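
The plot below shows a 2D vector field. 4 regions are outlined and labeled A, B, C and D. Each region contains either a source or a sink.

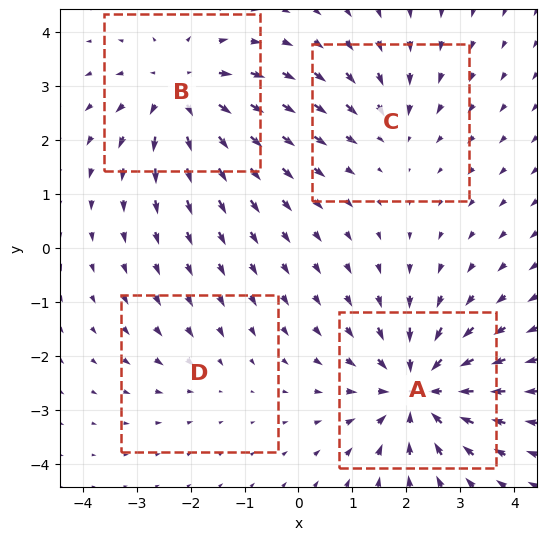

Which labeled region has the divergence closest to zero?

Divergence at each region's feature centre — A: about -6, B: about +5, C: about -3, D: about -2. Region D is closest to zero.

D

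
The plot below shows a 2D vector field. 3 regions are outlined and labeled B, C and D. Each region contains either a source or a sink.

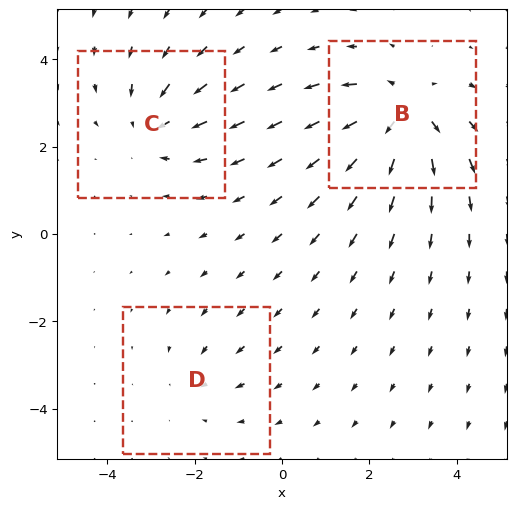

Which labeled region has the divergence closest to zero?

D

Divergence at each region's feature centre — B: about +4, C: about -3, D: about -2. Region D is closest to zero.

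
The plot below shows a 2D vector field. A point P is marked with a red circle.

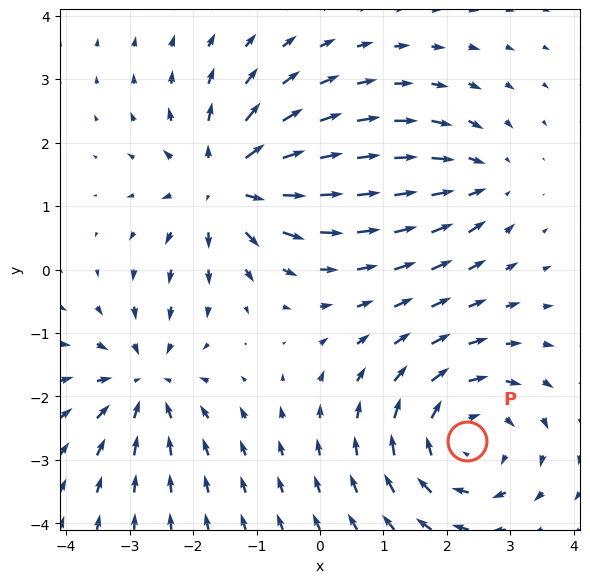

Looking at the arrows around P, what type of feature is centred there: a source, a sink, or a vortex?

vortex

At P (2.3, -2.7) the arrows circulate clockwise. Divergence ≈0, curl about -4 — near-zero divergence with nonzero curl is a vortex.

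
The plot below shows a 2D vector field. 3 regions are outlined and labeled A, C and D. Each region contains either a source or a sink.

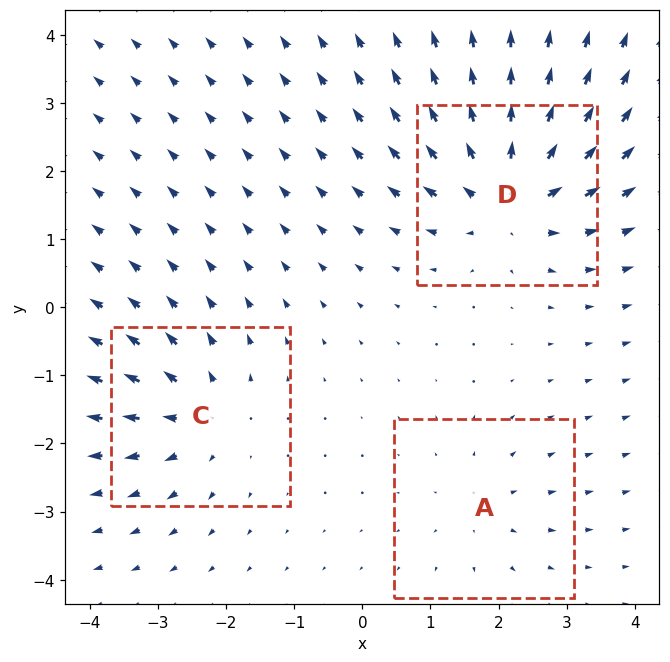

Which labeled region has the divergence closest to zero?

Divergence at each region's feature centre — A: about +2, C: about +4, D: about +5. Region A is closest to zero.

A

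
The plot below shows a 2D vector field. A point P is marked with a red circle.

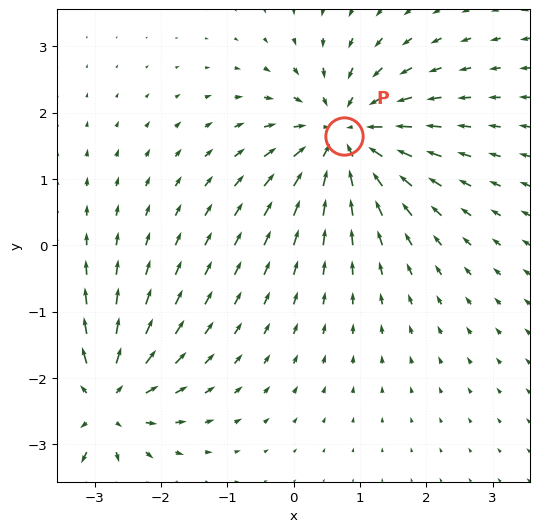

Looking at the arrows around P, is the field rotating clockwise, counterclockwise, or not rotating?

Near P at (0.8, 1.6) the arrows show no circulation. The curl there is ≈0.

not rotating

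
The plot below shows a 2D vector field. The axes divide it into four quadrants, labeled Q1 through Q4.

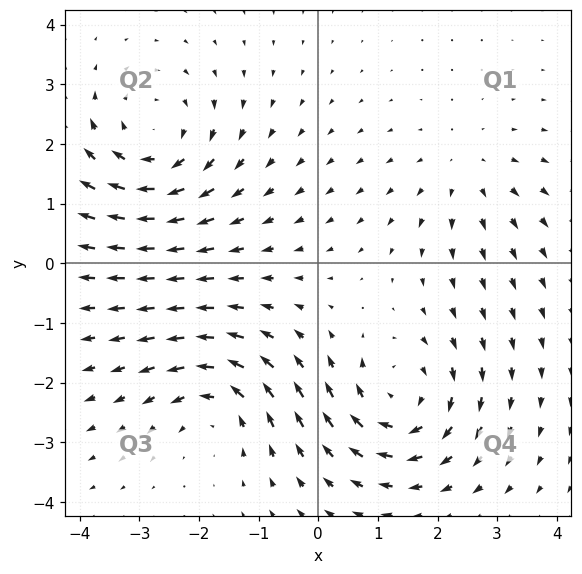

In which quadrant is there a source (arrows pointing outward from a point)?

Q1

The source sits at approximately (2.5, 1.5), which lies in quadrant Q1. The divergence there is about +2, positive as expected for a source.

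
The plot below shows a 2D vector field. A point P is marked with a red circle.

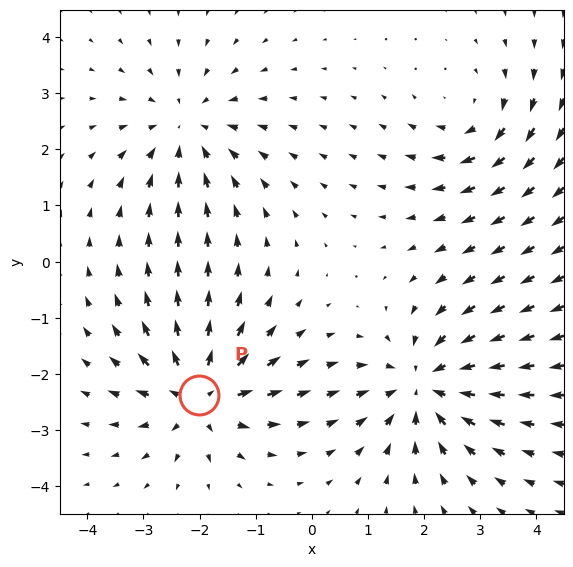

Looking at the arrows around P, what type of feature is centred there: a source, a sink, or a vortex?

source

At P (-2.0, -2.4) the arrows spread outward. Divergence about +5, curl ≈0 — positive divergence with near-zero curl is a source.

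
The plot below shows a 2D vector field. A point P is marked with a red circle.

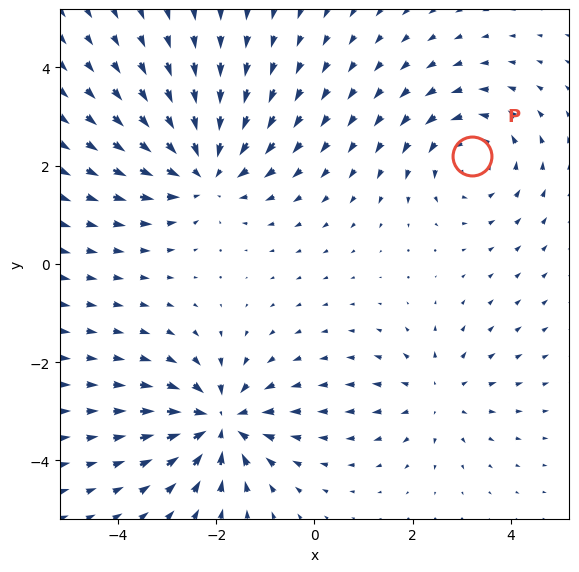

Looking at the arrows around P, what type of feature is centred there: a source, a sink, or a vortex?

vortex

At P (3.2, 2.2) the arrows circulate counterclockwise. Divergence ≈0, curl about +3 — near-zero divergence with nonzero curl is a vortex.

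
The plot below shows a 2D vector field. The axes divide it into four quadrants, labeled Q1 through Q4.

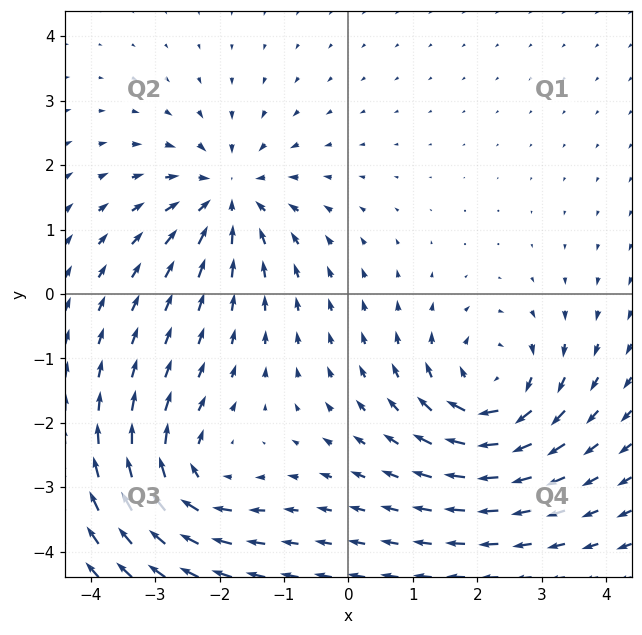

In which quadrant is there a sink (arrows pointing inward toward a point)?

The sink sits at approximately (-1.9, 1.5), which lies in quadrant Q2. The divergence there is about -4, negative as expected for a sink.

Q2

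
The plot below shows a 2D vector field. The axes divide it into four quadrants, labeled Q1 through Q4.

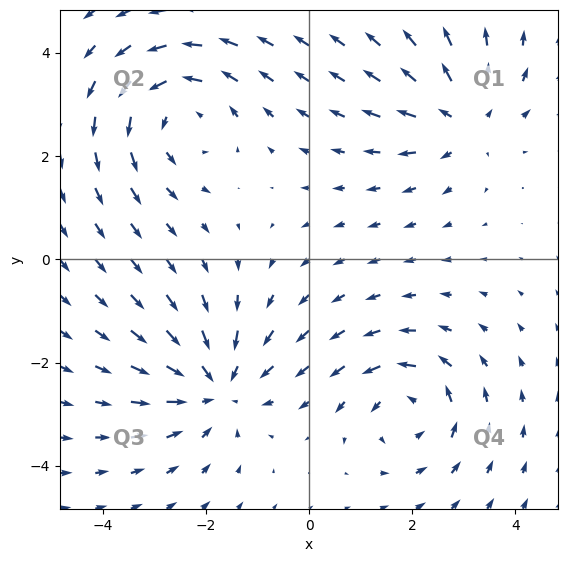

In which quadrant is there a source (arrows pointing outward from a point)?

The source sits at approximately (3.0, 2.7), which lies in quadrant Q1. The divergence there is about +4, positive as expected for a source.

Q1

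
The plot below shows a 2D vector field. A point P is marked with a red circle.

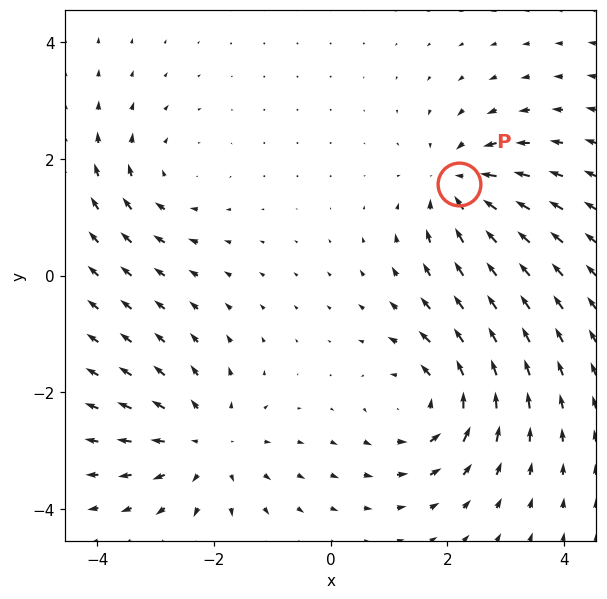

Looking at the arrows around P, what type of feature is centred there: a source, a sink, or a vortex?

sink

At P (2.2, 1.6) the arrows converge inward. Divergence about -5, curl ≈0 — negative divergence with near-zero curl is a sink.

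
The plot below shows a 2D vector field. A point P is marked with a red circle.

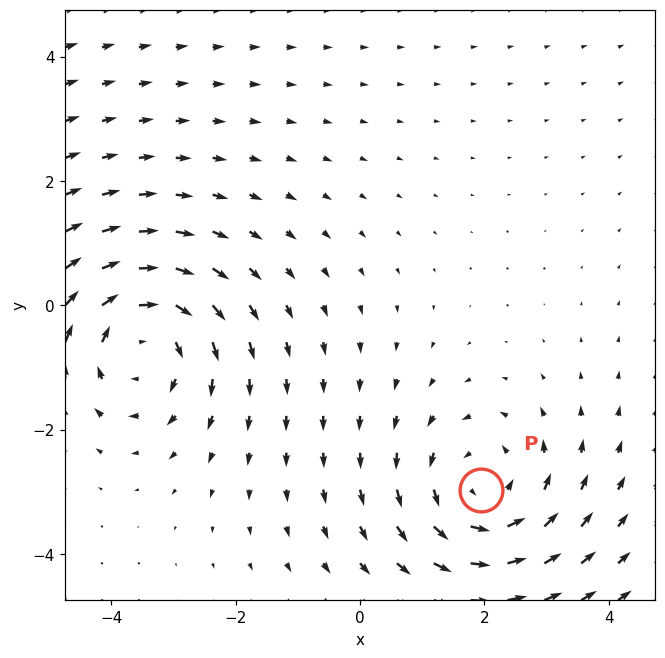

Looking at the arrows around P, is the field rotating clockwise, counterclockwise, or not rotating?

Near P at (2.0, -3.0) the arrows circulate counterclockwise. The curl (z-component) there is about +3; positive curl means counterclockwise rotation.

counterclockwise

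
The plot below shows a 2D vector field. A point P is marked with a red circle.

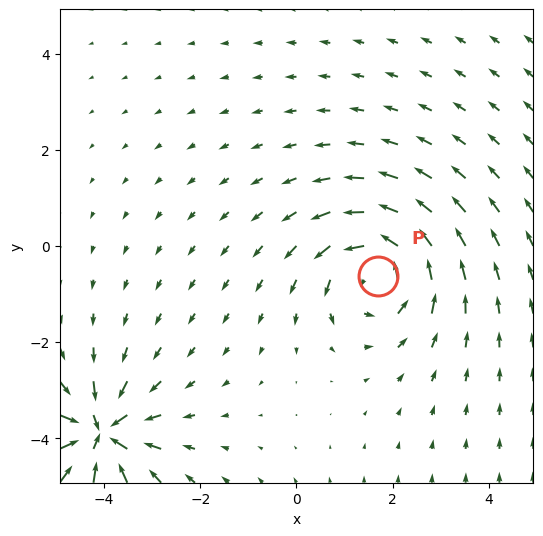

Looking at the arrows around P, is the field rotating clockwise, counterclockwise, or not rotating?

Near P at (1.7, -0.6) the arrows circulate counterclockwise. The curl (z-component) there is about +3; positive curl means counterclockwise rotation.

counterclockwise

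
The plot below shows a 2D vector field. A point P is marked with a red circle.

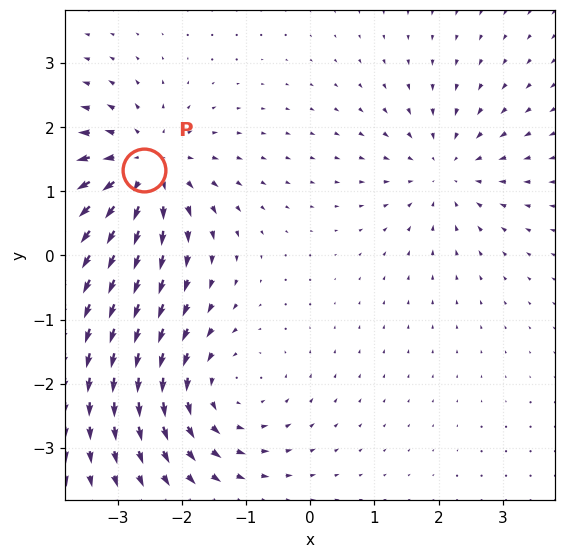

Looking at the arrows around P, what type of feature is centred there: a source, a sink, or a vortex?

At P (-2.6, 1.3) the arrows spread outward. Divergence about +5, curl ≈0 — positive divergence with near-zero curl is a source.

source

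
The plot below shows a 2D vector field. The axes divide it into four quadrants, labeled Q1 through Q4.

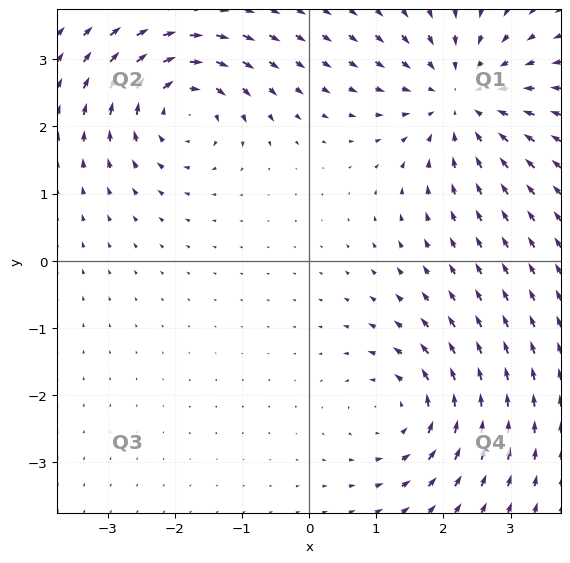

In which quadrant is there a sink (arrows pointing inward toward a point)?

The sink sits at approximately (2.3, 2.4), which lies in quadrant Q1. The divergence there is about -4, negative as expected for a sink.

Q1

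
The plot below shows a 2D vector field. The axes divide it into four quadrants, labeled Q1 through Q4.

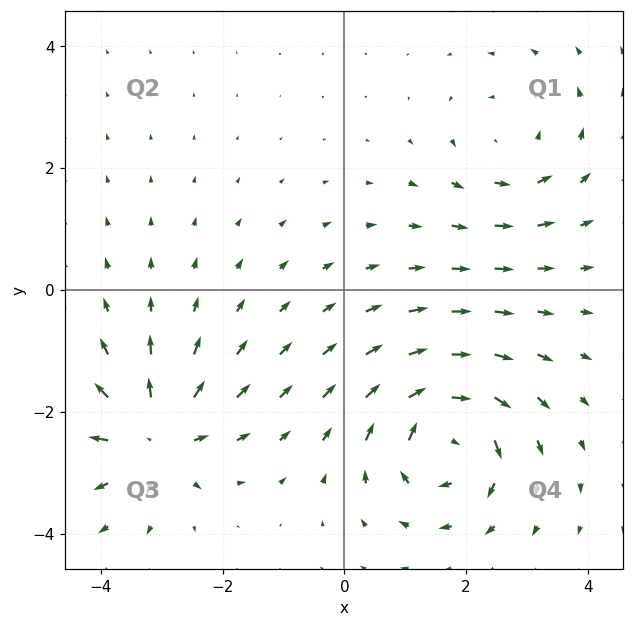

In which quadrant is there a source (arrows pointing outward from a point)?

Q3

The source sits at approximately (-3.1, -2.4), which lies in quadrant Q3. The divergence there is about +5, positive as expected for a source.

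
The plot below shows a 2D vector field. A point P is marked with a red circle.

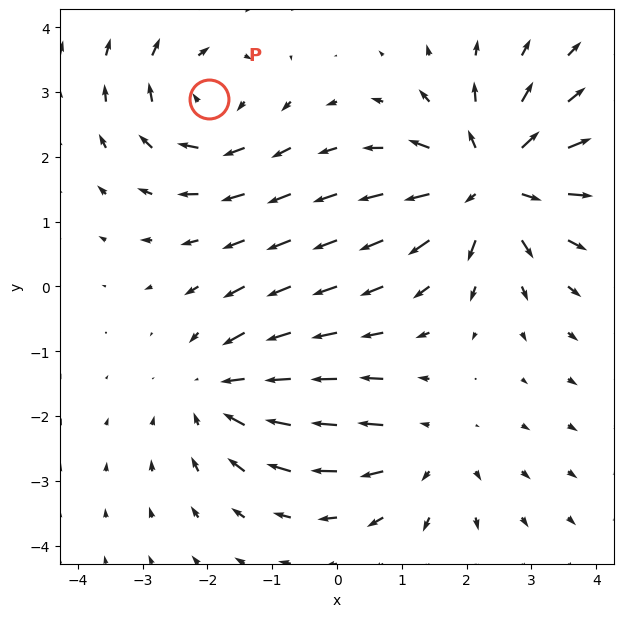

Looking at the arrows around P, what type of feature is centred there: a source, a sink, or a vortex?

vortex

At P (-2.0, 2.9) the arrows circulate clockwise. Divergence ≈0, curl about -4 — near-zero divergence with nonzero curl is a vortex.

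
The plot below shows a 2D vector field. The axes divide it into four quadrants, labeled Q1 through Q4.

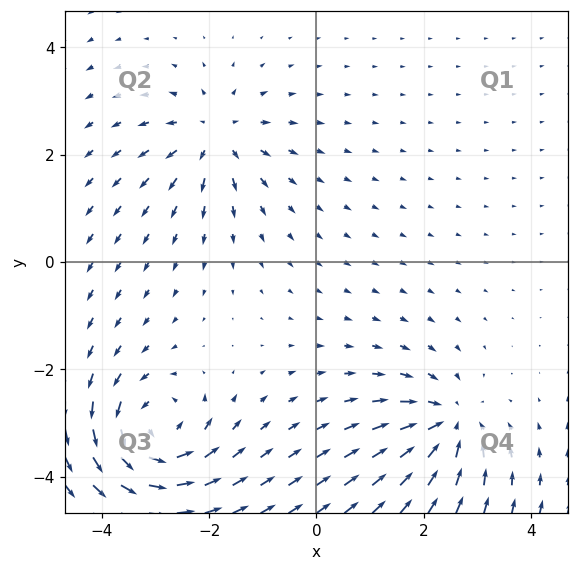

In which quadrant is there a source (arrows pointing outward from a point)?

Q2

The source sits at approximately (-1.9, 2.3), which lies in quadrant Q2. The divergence there is about +4, positive as expected for a source.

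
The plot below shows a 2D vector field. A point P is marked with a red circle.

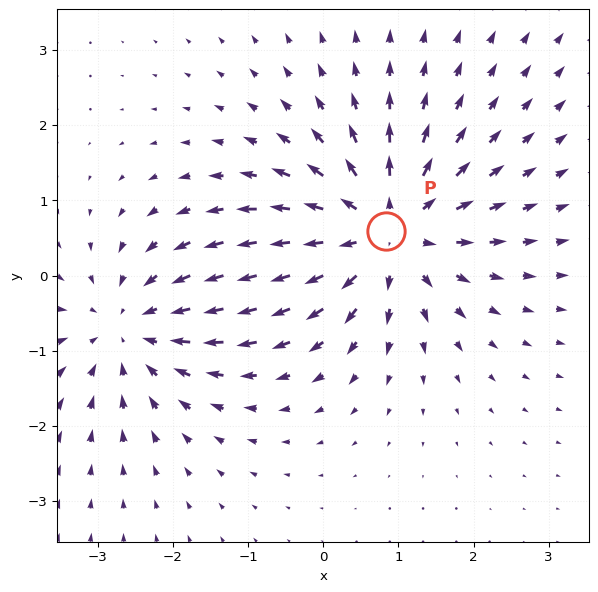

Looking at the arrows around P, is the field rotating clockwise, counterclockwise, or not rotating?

Near P at (0.8, 0.6) the arrows show no circulation. The curl there is ≈0.

not rotating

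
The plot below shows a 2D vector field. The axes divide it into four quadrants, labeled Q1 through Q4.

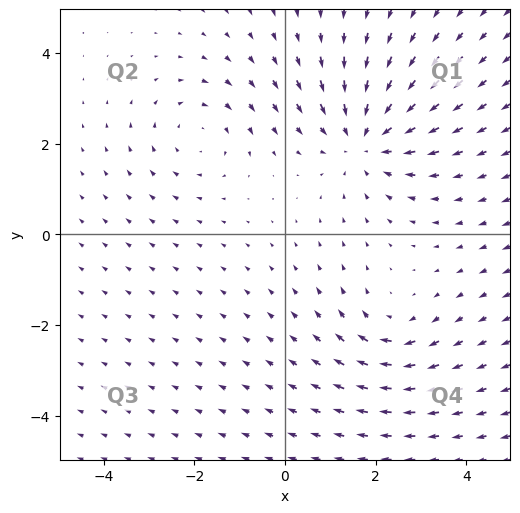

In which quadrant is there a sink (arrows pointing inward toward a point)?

The sink sits at approximately (1.8, 2.1), which lies in quadrant Q1. The divergence there is about -4, negative as expected for a sink.

Q1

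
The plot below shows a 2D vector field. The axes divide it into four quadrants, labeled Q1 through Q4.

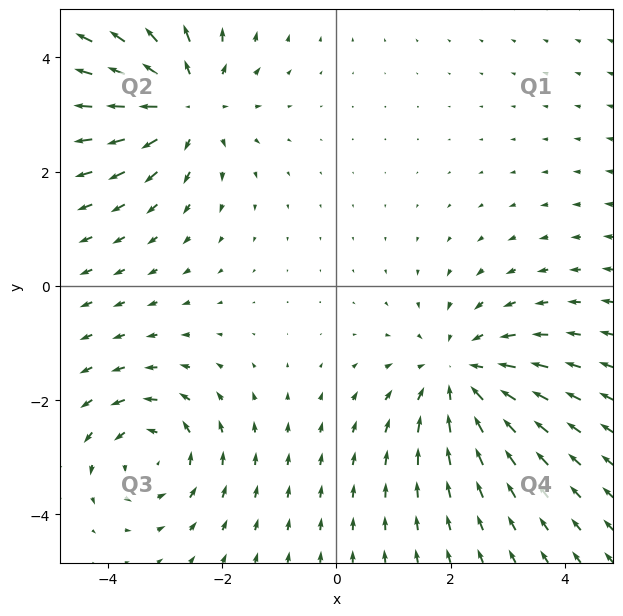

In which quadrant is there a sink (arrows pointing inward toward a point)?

Q4

The sink sits at approximately (2.2, -1.6), which lies in quadrant Q4. The divergence there is about -3, negative as expected for a sink.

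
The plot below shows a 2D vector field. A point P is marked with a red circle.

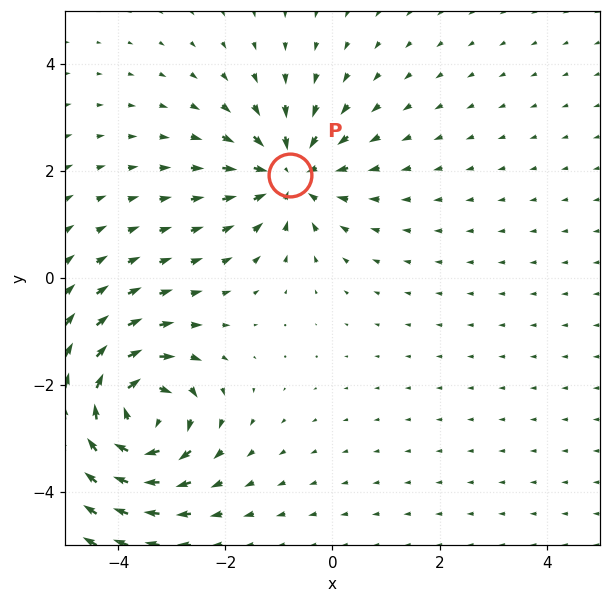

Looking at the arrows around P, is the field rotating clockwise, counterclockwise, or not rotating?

not rotating

Near P at (-0.8, 1.9) the arrows show no circulation. The curl there is ≈0.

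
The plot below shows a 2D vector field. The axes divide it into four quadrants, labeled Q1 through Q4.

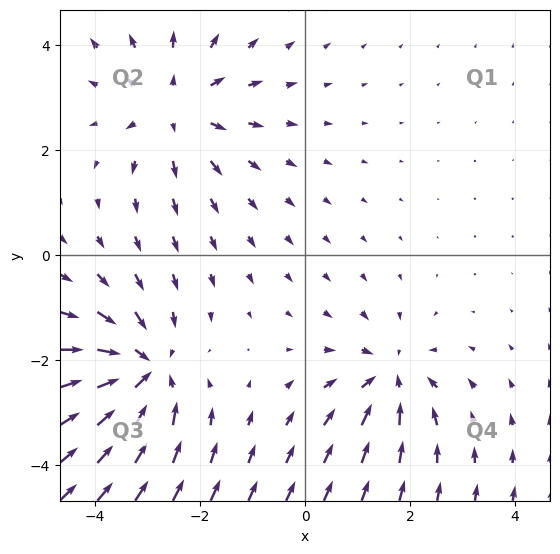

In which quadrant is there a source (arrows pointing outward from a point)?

Q2

The source sits at approximately (-2.5, 2.8), which lies in quadrant Q2. The divergence there is about +3, positive as expected for a source.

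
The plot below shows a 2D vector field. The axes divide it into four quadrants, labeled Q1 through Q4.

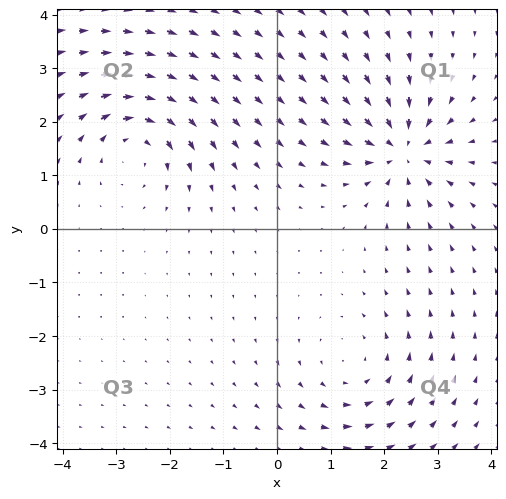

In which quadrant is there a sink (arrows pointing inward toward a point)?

Q1

The sink sits at approximately (2.3, 1.5), which lies in quadrant Q1. The divergence there is about -6, negative as expected for a sink.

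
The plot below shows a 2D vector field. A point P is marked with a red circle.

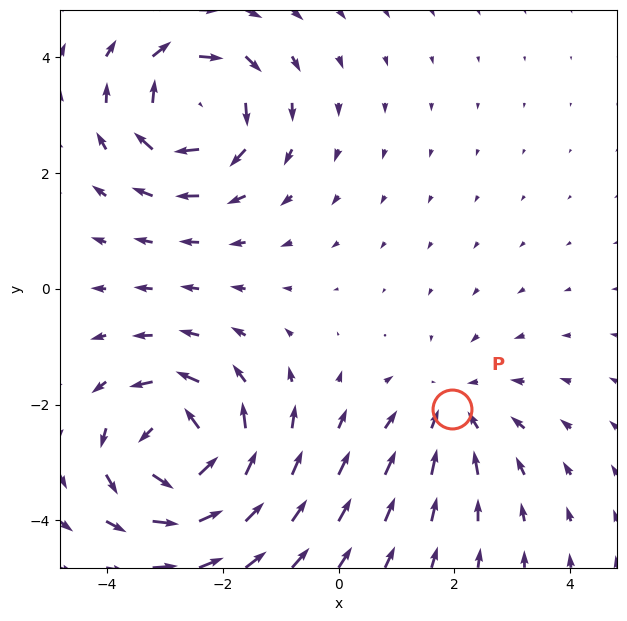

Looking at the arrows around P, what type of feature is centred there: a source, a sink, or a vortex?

At P (2.0, -2.1) the arrows converge inward. Divergence about -2, curl ≈0 — negative divergence with near-zero curl is a sink.

sink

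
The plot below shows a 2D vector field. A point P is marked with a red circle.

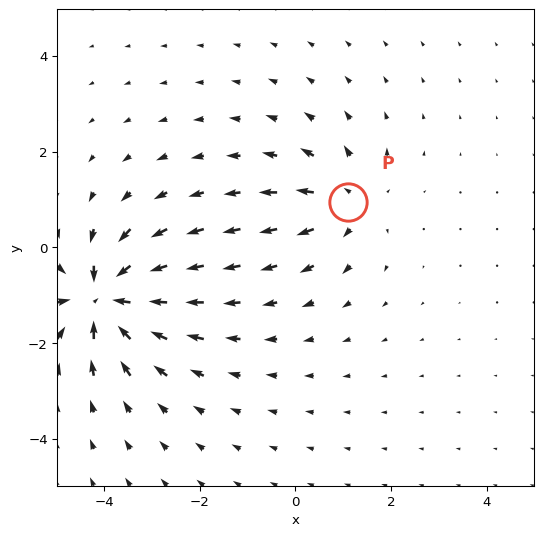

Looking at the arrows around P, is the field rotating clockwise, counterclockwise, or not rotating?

not rotating

Near P at (1.1, 1.0) the arrows show no circulation. The curl there is ≈0.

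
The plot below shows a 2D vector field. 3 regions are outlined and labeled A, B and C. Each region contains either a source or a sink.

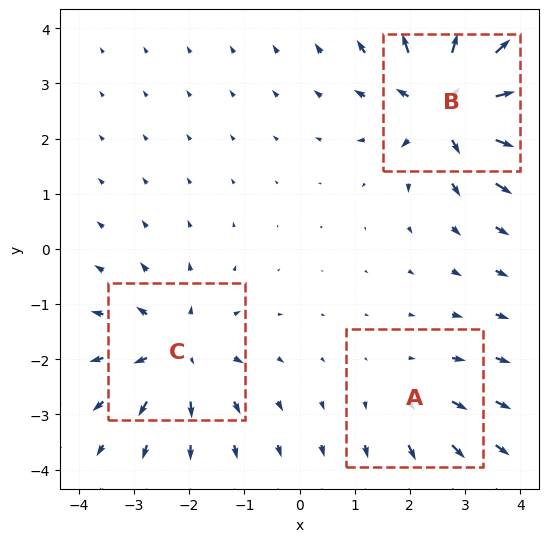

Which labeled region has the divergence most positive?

B

Divergence at each region's feature centre — A: about +2, B: about +6, C: about +4. Region B is most positive.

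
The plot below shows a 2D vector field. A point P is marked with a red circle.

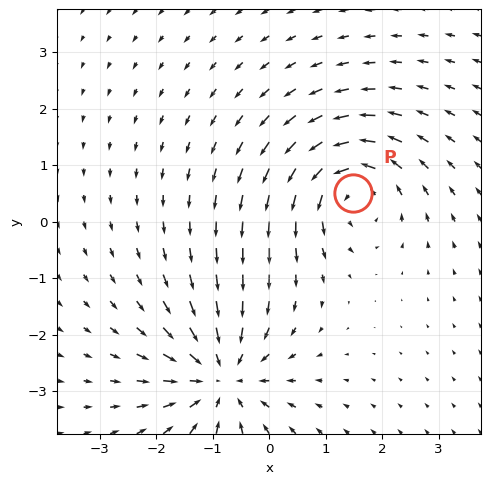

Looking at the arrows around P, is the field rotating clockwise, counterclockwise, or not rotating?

Near P at (1.5, 0.5) the arrows circulate counterclockwise. The curl (z-component) there is about +5; positive curl means counterclockwise rotation.

counterclockwise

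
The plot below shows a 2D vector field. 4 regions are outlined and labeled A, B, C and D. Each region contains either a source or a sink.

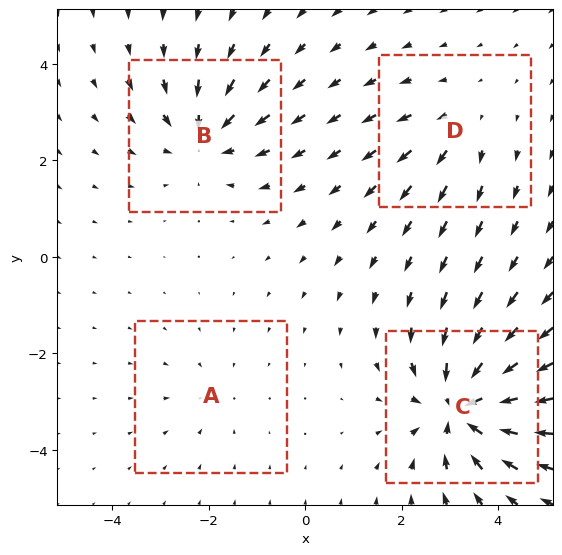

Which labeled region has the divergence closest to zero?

Divergence at each region's feature centre — A: about -2, B: about -5, C: about -8, D: about +3. Region A is closest to zero.

A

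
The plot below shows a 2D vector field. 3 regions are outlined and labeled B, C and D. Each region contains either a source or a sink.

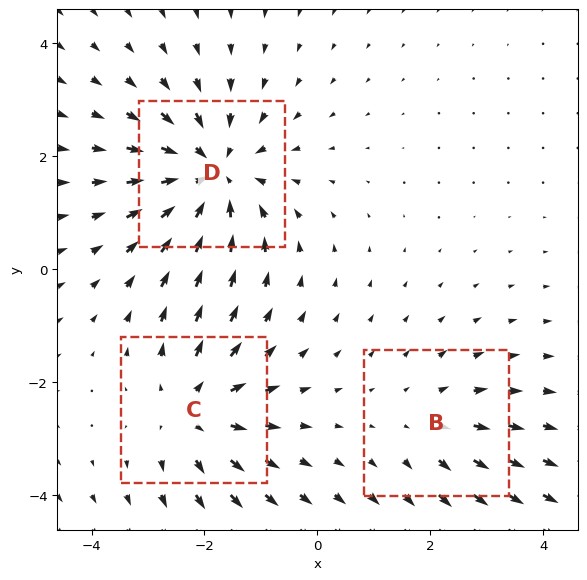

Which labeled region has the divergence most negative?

D

Divergence at each region's feature centre — B: about +2, C: about +3, D: about -4. Region D is most negative.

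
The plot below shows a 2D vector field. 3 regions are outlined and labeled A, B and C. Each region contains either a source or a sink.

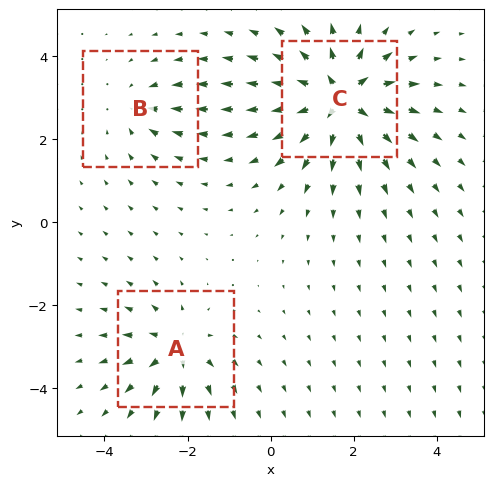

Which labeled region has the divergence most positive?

C

Divergence at each region's feature centre — A: about +4, B: about -3, C: about +7. Region C is most positive.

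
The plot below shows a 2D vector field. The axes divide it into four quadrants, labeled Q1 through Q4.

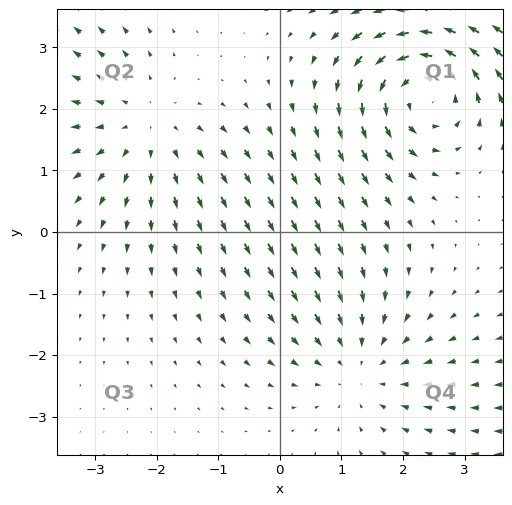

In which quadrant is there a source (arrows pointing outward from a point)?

Q2

The source sits at approximately (-2.2, 1.7), which lies in quadrant Q2. The divergence there is about +2, positive as expected for a source.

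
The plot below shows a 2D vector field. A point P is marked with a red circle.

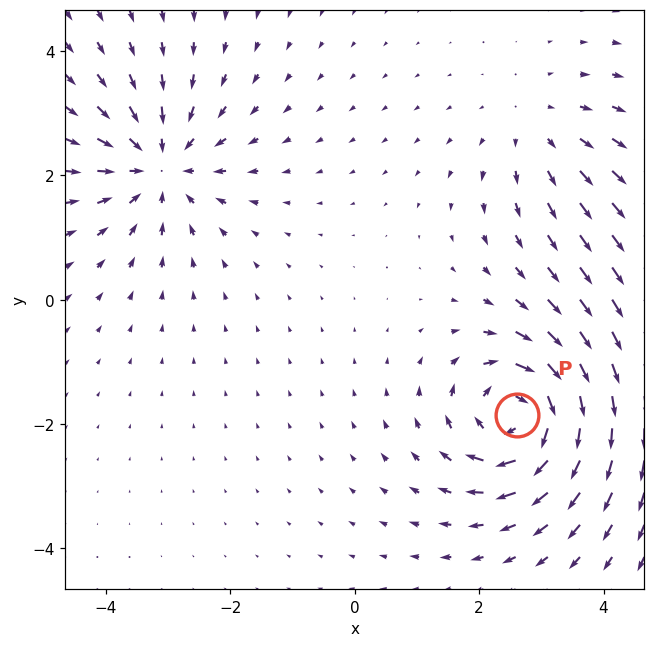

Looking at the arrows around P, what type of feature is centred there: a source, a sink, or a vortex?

vortex

At P (2.6, -1.9) the arrows circulate clockwise. Divergence ≈0, curl about -6 — near-zero divergence with nonzero curl is a vortex.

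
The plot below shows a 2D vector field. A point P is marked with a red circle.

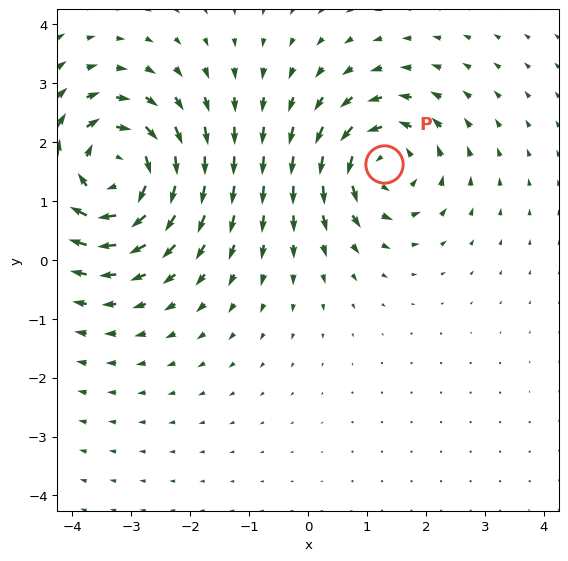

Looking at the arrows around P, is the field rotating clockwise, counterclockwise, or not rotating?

counterclockwise

Near P at (1.3, 1.6) the arrows circulate counterclockwise. The curl (z-component) there is about +4; positive curl means counterclockwise rotation.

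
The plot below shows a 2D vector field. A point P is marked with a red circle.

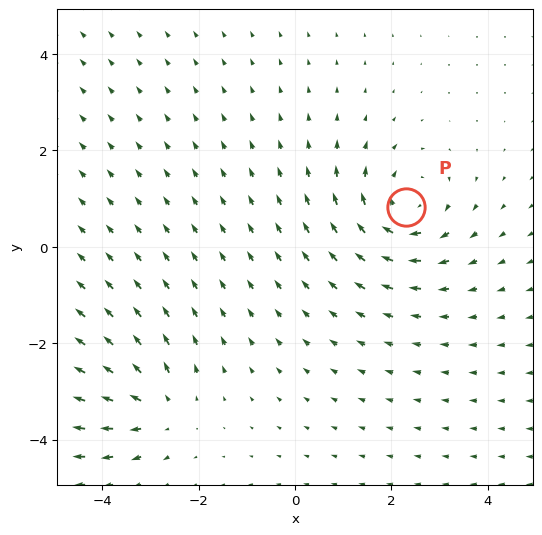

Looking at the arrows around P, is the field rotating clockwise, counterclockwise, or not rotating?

Near P at (2.3, 0.8) the arrows circulate clockwise. The curl (z-component) there is about -4; negative curl means clockwise rotation.

clockwise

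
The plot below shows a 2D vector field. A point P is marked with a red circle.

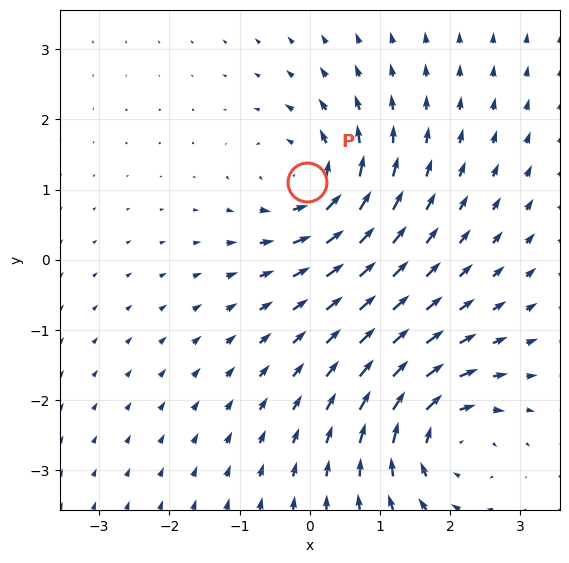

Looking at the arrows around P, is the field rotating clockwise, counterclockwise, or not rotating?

counterclockwise

Near P at (-0.0, 1.1) the arrows circulate counterclockwise. The curl (z-component) there is about +5; positive curl means counterclockwise rotation.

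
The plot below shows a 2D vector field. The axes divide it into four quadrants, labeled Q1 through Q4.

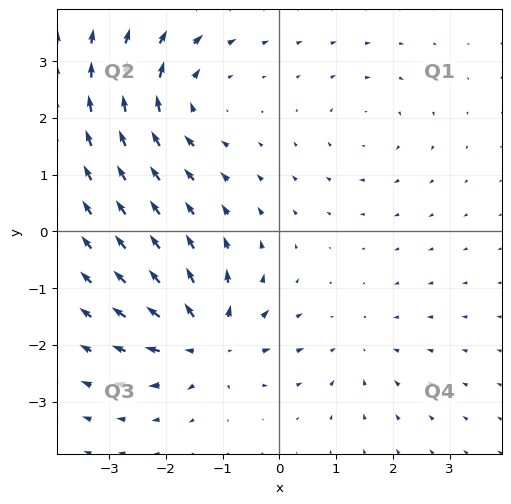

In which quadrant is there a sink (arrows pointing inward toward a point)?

Q4

The sink sits at approximately (1.4, -2.0), which lies in quadrant Q4. The divergence there is about -3, negative as expected for a sink.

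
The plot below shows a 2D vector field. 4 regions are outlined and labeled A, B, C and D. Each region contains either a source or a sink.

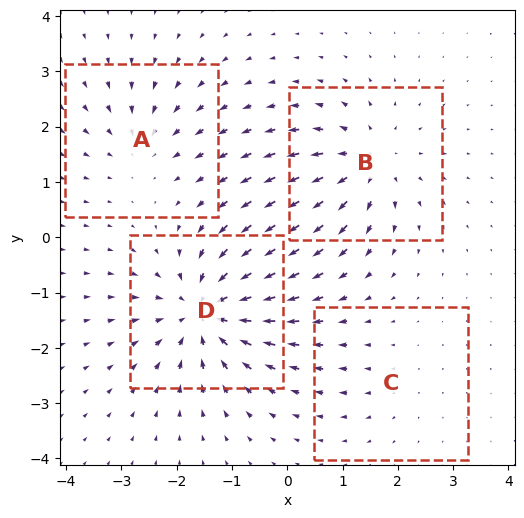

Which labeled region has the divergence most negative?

D

Divergence at each region's feature centre — A: about -3, B: about +5, C: about +2, D: about -7. Region D is most negative.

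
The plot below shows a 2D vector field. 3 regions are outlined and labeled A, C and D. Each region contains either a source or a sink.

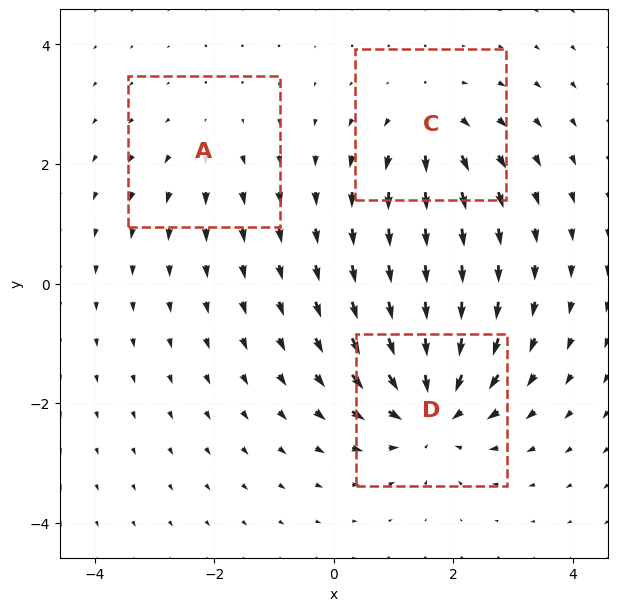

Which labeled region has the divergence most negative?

Divergence at each region's feature centre — A: about +2, C: about +3, D: about -5. Region D is most negative.

D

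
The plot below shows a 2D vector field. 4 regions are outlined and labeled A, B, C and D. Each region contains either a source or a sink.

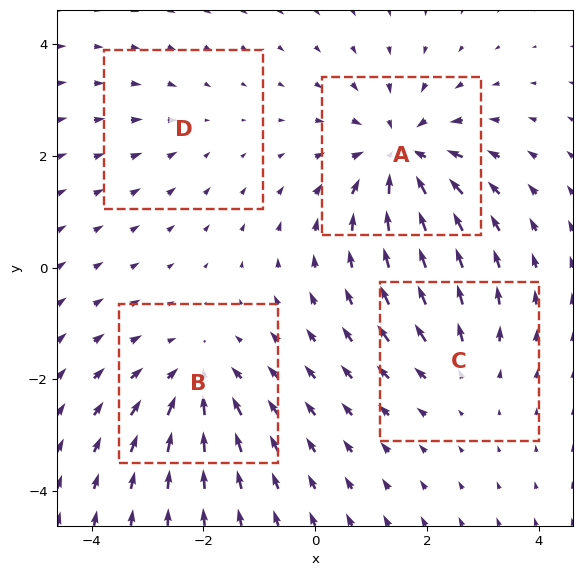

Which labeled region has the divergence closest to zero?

D

Divergence at each region's feature centre — A: about -7, B: about -5, C: about +3, D: about -2. Region D is closest to zero.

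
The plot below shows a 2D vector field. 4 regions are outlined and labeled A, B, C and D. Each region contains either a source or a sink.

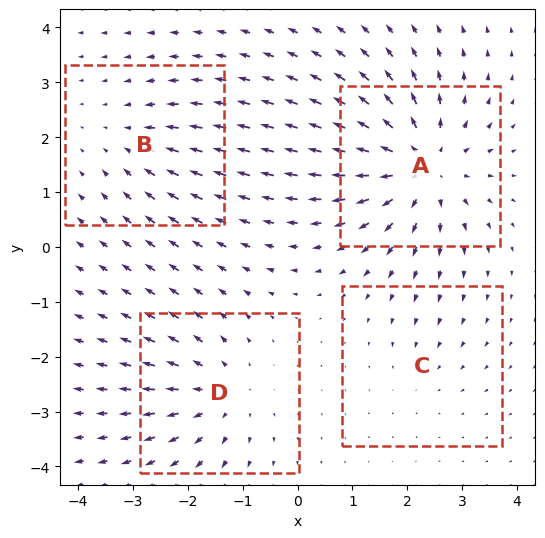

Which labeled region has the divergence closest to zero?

Divergence at each region's feature centre — A: about +7, B: about -3, C: about -2, D: about +4. Region C is closest to zero.

C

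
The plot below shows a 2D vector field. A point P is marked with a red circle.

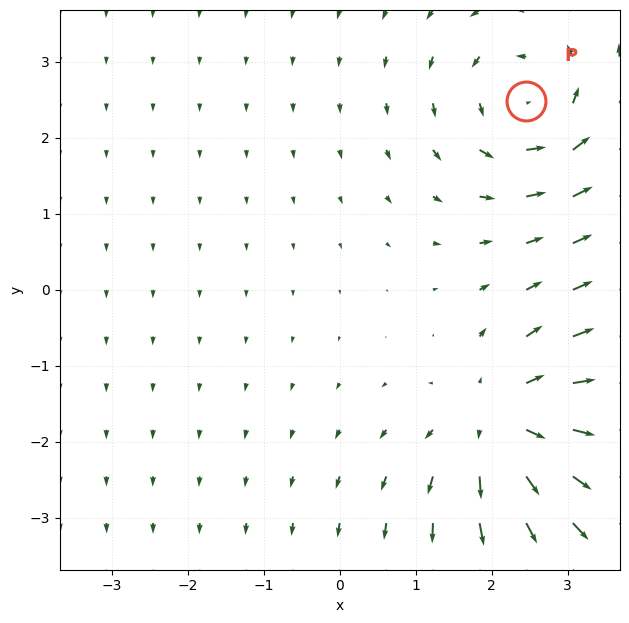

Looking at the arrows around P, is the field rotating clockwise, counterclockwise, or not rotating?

counterclockwise

Near P at (2.4, 2.5) the arrows circulate counterclockwise. The curl (z-component) there is about +4; positive curl means counterclockwise rotation.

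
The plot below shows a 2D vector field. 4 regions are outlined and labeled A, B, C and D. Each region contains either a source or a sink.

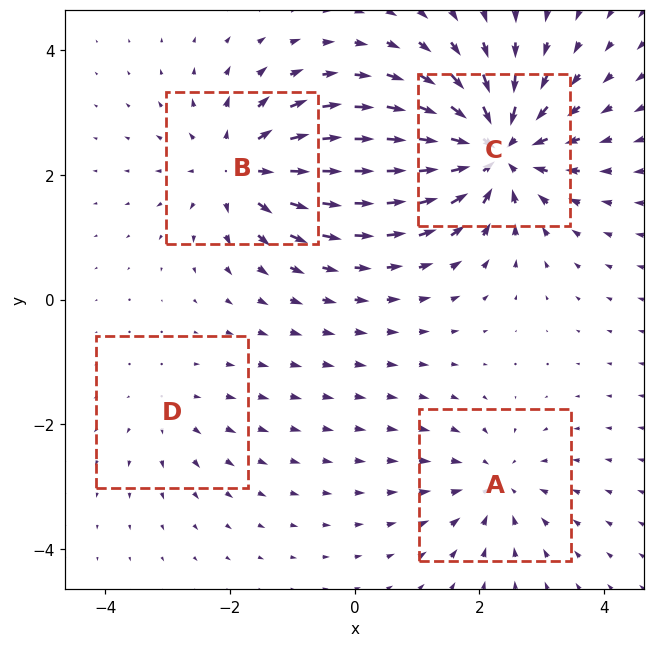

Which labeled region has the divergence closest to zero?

Divergence at each region's feature centre — A: about -4, B: about +6, C: about -9, D: about +2. Region D is closest to zero.

D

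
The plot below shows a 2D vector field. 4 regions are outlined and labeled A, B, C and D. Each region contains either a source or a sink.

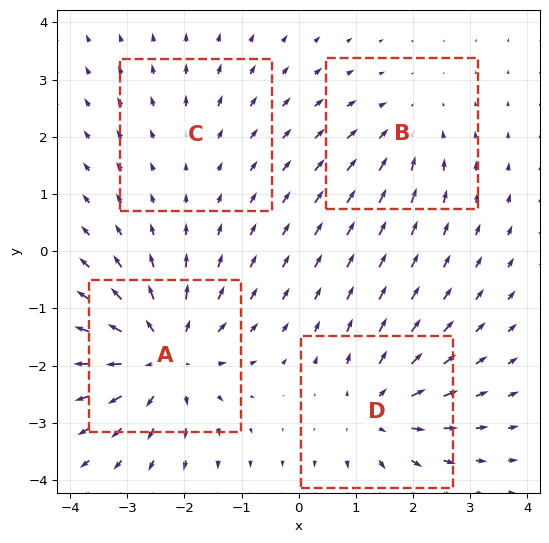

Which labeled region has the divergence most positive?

A

Divergence at each region's feature centre — A: about +7, B: about -3, C: about +2, D: about +5. Region A is most positive.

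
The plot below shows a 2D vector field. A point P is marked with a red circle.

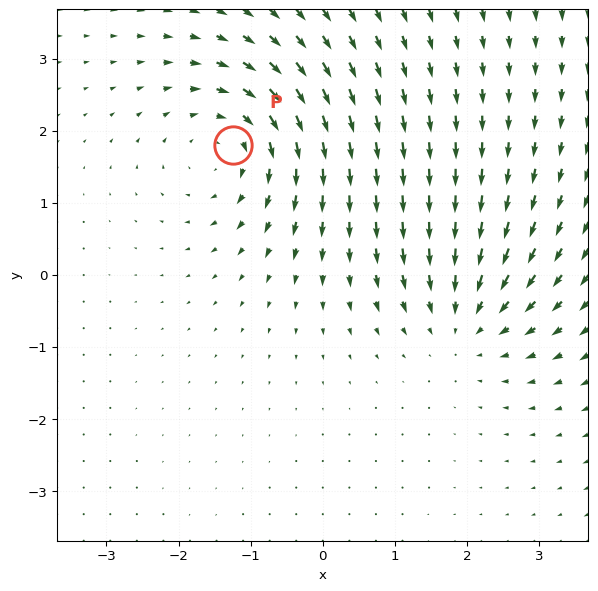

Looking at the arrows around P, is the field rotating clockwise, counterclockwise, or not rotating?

Near P at (-1.3, 1.8) the arrows circulate clockwise. The curl (z-component) there is about -4; negative curl means clockwise rotation.

clockwise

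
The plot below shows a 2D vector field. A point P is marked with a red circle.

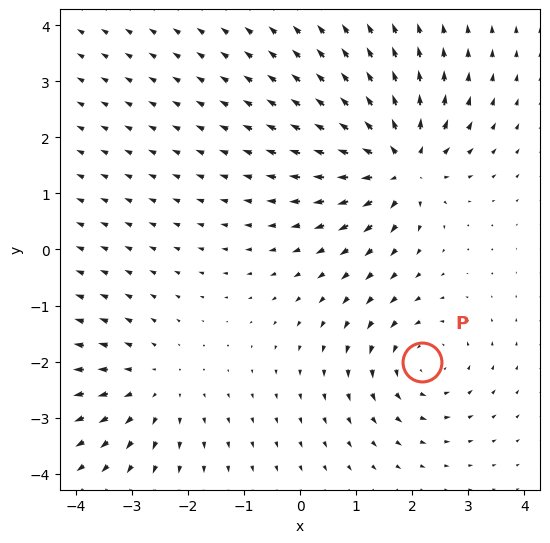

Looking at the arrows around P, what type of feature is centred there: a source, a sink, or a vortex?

vortex

At P (2.2, -2.0) the arrows circulate counterclockwise. Divergence ≈0, curl about +4 — near-zero divergence with nonzero curl is a vortex.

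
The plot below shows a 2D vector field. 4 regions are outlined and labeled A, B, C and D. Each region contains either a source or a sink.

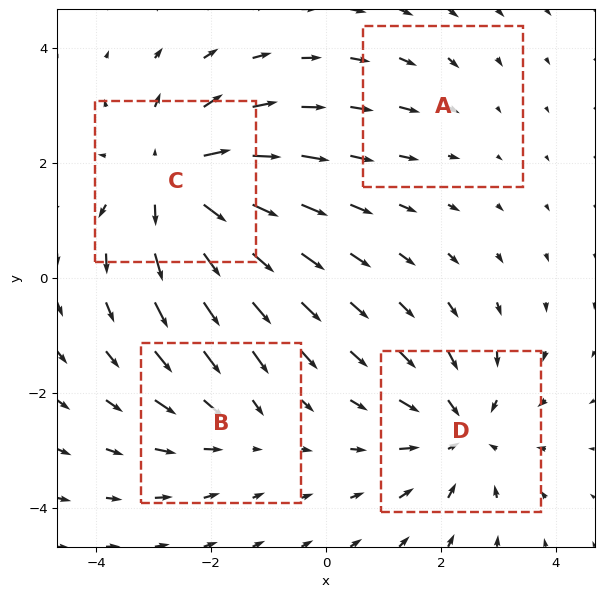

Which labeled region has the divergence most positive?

Divergence at each region's feature centre — A: about -2, B: about -3, C: about +6, D: about -4. Region C is most positive.

C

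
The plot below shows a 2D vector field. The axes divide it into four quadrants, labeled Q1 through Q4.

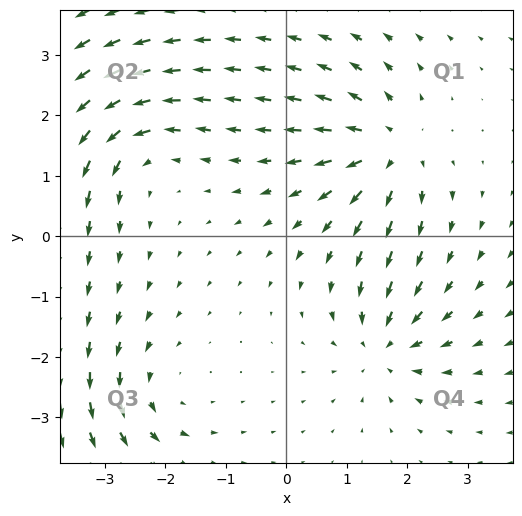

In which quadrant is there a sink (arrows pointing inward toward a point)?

The sink sits at approximately (1.6, -1.8), which lies in quadrant Q4. The divergence there is about -4, negative as expected for a sink.

Q4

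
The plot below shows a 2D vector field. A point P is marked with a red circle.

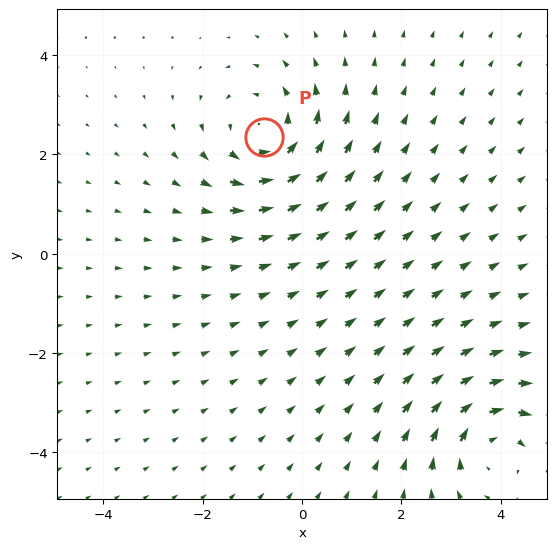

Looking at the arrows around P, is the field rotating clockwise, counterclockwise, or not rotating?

counterclockwise

Near P at (-0.8, 2.3) the arrows circulate counterclockwise. The curl (z-component) there is about +4; positive curl means counterclockwise rotation.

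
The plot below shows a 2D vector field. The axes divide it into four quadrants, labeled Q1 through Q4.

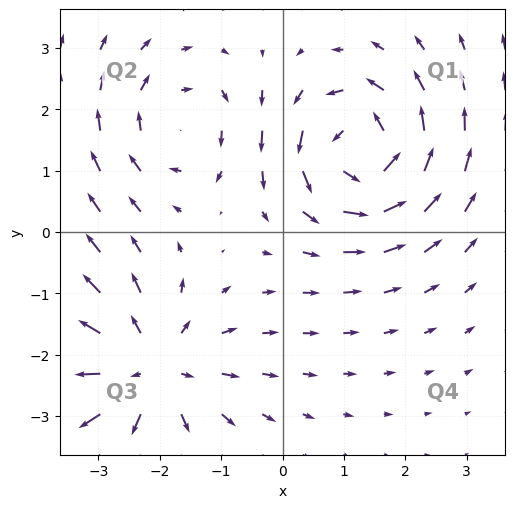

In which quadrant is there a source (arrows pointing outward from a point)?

The source sits at approximately (-2.2, -2.3), which lies in quadrant Q3. The divergence there is about +4, positive as expected for a source.

Q3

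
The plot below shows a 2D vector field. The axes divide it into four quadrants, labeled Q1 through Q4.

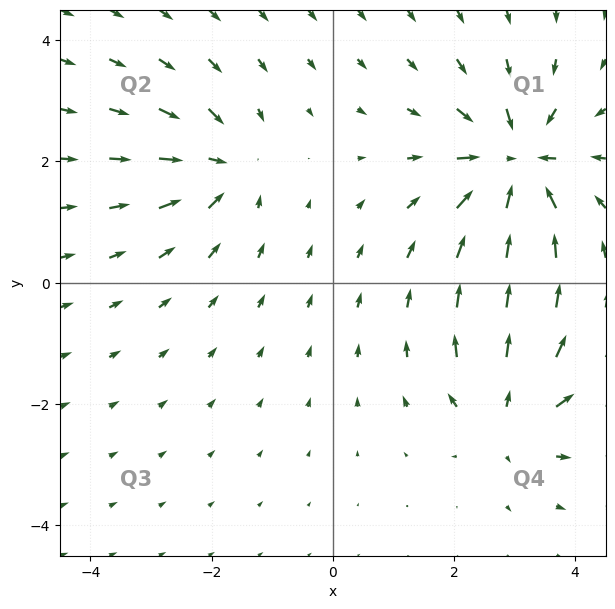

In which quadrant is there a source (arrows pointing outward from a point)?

The source sits at approximately (2.9, -2.2), which lies in quadrant Q4. The divergence there is about +4, positive as expected for a source.

Q4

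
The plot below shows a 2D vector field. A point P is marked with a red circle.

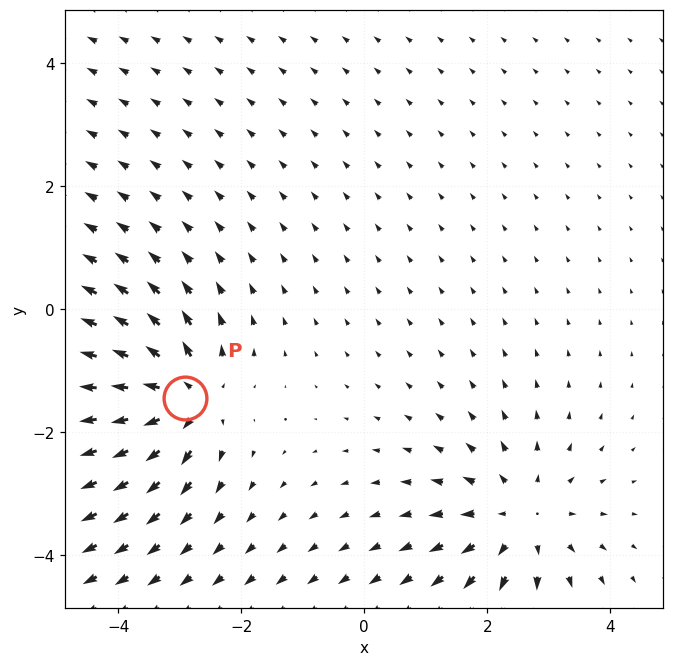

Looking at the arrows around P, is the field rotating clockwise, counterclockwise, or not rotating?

Near P at (-2.9, -1.4) the arrows show no circulation. The curl there is ≈0.

not rotating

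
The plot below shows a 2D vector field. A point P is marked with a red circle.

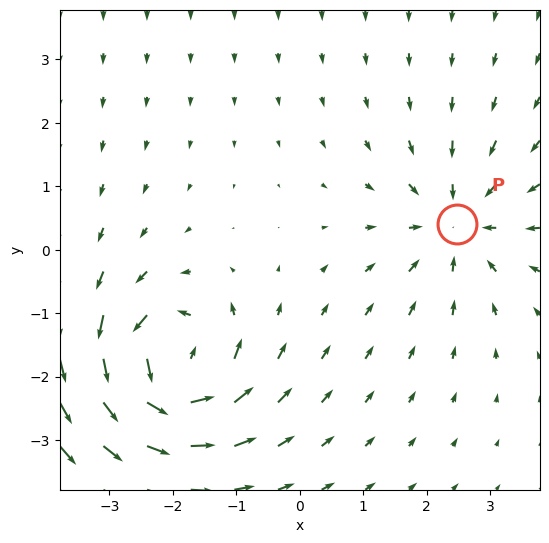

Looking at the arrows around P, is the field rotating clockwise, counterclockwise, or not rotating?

not rotating

Near P at (2.5, 0.4) the arrows show no circulation. The curl there is ≈0.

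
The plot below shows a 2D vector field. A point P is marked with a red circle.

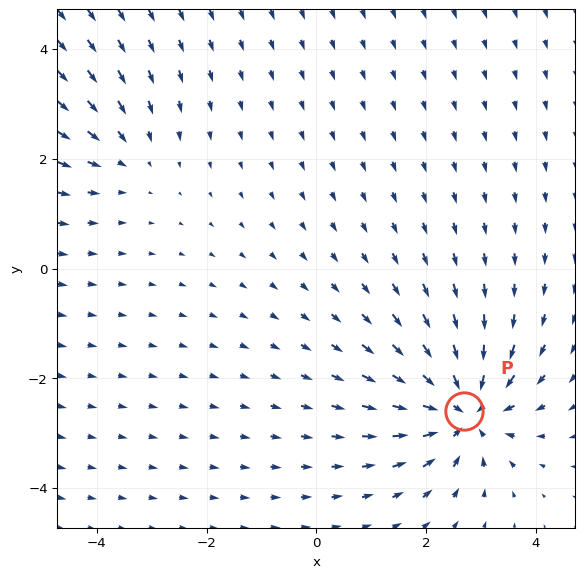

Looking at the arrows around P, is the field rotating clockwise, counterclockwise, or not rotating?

Near P at (2.7, -2.6) the arrows show no circulation. The curl there is ≈0.

not rotating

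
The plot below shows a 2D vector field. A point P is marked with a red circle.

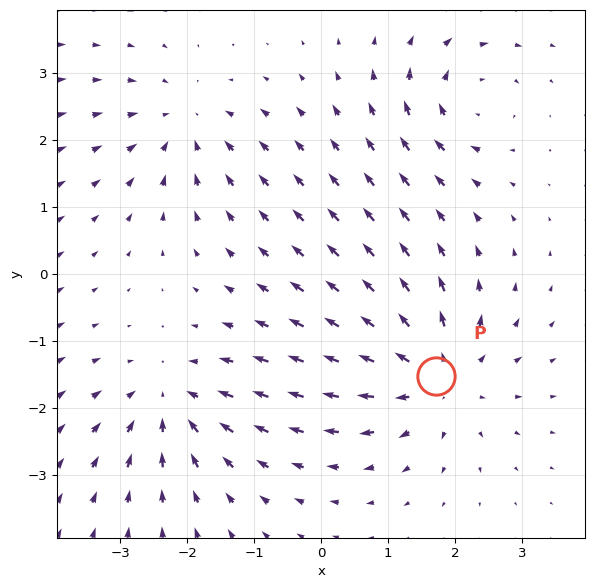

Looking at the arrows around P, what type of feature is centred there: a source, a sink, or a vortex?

source

At P (1.7, -1.5) the arrows spread outward. Divergence about +5, curl ≈0 — positive divergence with near-zero curl is a source.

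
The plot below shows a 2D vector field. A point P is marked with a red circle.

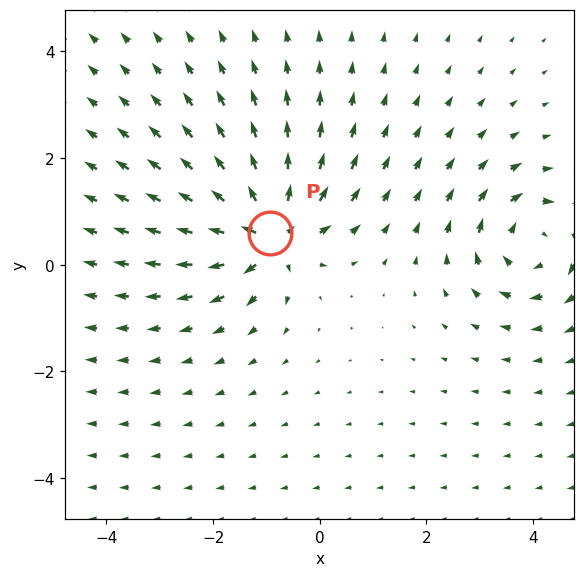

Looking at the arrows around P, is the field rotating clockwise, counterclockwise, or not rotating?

Near P at (-0.9, 0.6) the arrows show no circulation. The curl there is ≈0.

not rotating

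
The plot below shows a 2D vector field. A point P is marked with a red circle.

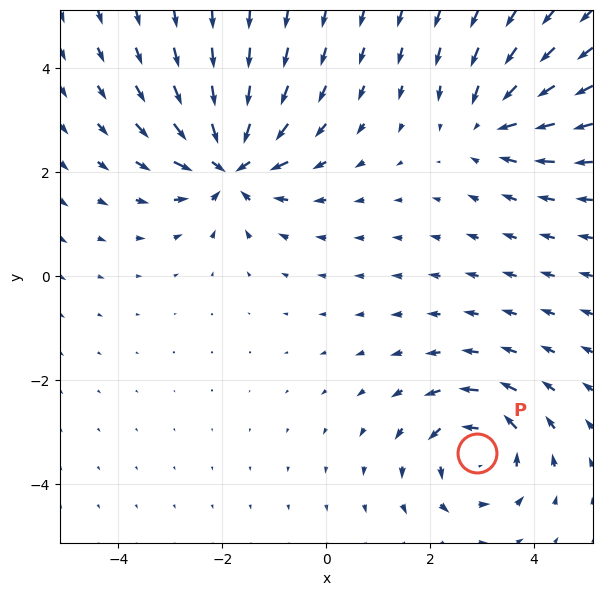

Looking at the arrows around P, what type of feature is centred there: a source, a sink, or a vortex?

At P (2.9, -3.4) the arrows circulate counterclockwise. Divergence ≈0, curl about +5 — near-zero divergence with nonzero curl is a vortex.

vortex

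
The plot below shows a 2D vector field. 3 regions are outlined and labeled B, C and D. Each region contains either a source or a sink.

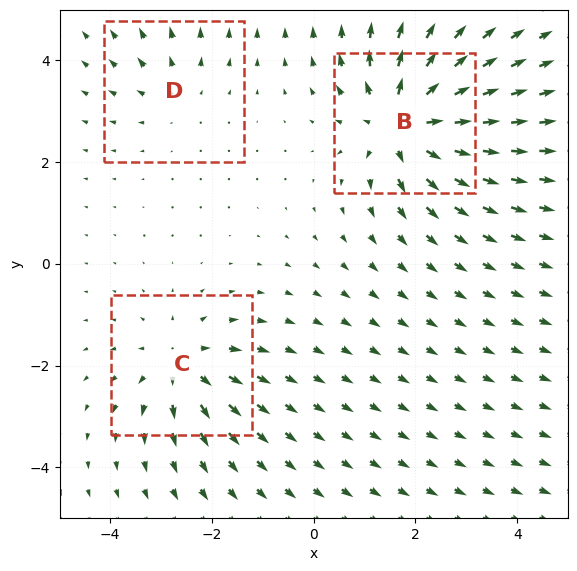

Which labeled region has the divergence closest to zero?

D

Divergence at each region's feature centre — B: about +6, C: about +4, D: about +2. Region D is closest to zero.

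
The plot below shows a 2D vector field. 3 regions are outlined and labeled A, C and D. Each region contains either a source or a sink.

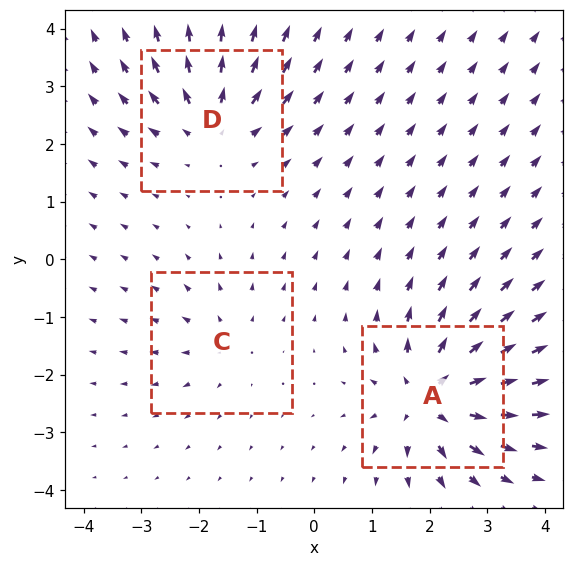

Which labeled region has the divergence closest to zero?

C

Divergence at each region's feature centre — A: about +6, C: about +2, D: about +4. Region C is closest to zero.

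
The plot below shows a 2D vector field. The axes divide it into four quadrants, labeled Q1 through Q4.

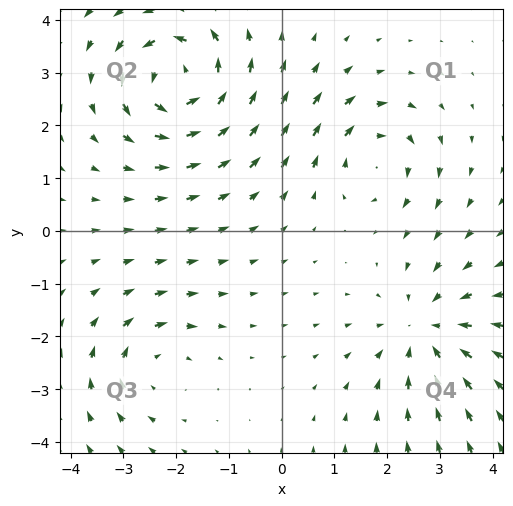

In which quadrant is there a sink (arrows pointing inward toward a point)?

The sink sits at approximately (2.7, -1.9), which lies in quadrant Q4. The divergence there is about -3, negative as expected for a sink.

Q4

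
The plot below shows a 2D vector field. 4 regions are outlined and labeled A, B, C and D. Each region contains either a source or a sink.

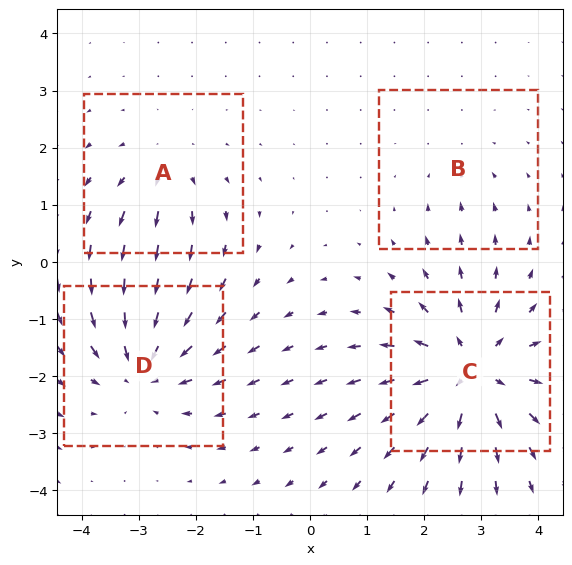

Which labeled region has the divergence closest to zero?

B

Divergence at each region's feature centre — A: about +3, B: about -2, C: about +7, D: about -5. Region B is closest to zero.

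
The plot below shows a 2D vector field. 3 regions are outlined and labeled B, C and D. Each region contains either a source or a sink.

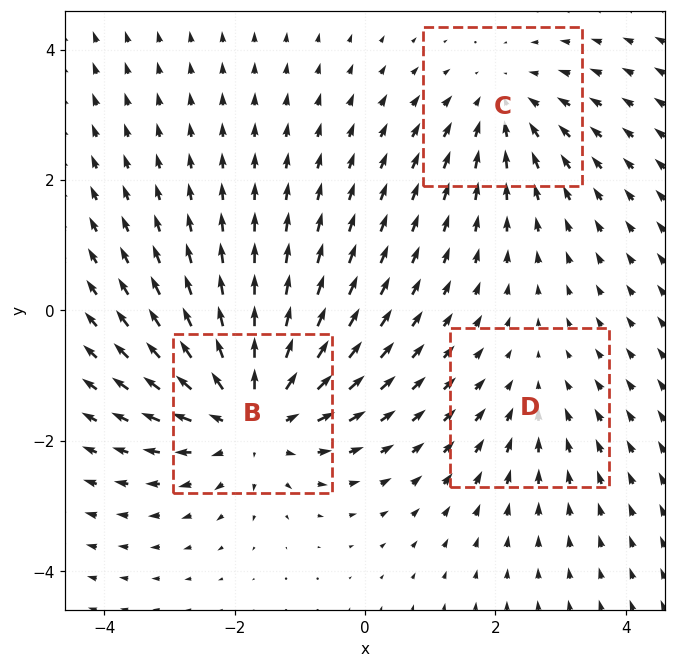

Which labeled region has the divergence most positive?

Divergence at each region's feature centre — B: about +5, C: about -3, D: about -2. Region B is most positive.

B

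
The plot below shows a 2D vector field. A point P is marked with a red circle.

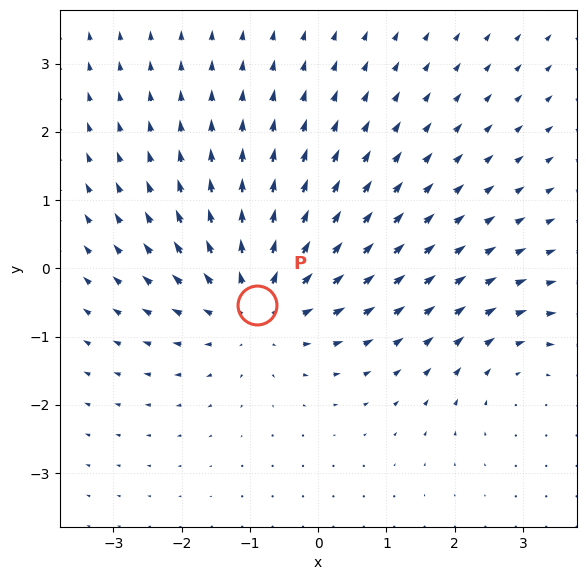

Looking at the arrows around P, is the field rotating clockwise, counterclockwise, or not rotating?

Near P at (-0.9, -0.5) the arrows show no circulation. The curl there is ≈0.

not rotating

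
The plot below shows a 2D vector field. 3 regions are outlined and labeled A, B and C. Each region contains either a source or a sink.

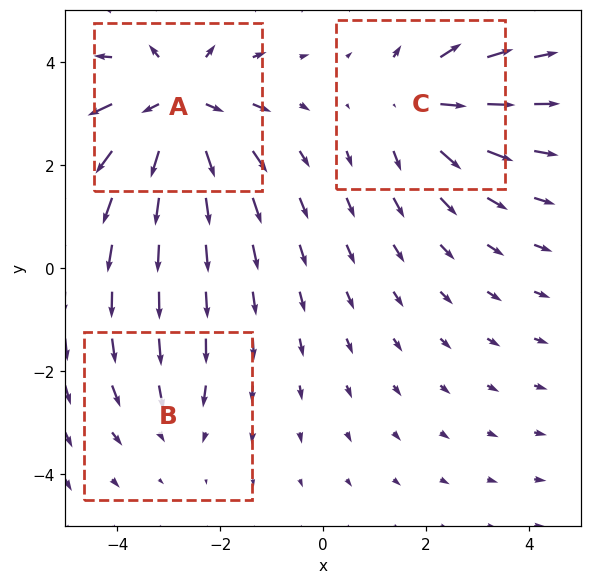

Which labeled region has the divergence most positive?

Divergence at each region's feature centre — A: about +5, B: about -2, C: about +3. Region A is most positive.

A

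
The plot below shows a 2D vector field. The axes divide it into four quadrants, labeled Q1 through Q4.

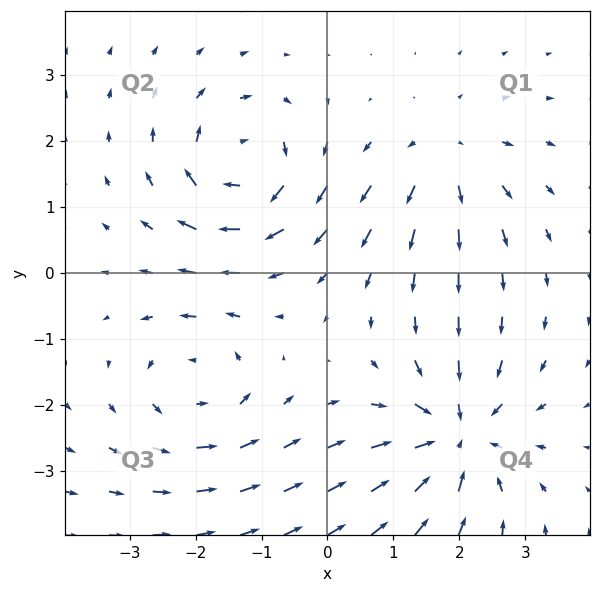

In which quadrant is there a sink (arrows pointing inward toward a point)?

Q4

The sink sits at approximately (2.0, -2.5), which lies in quadrant Q4. The divergence there is about -6, negative as expected for a sink.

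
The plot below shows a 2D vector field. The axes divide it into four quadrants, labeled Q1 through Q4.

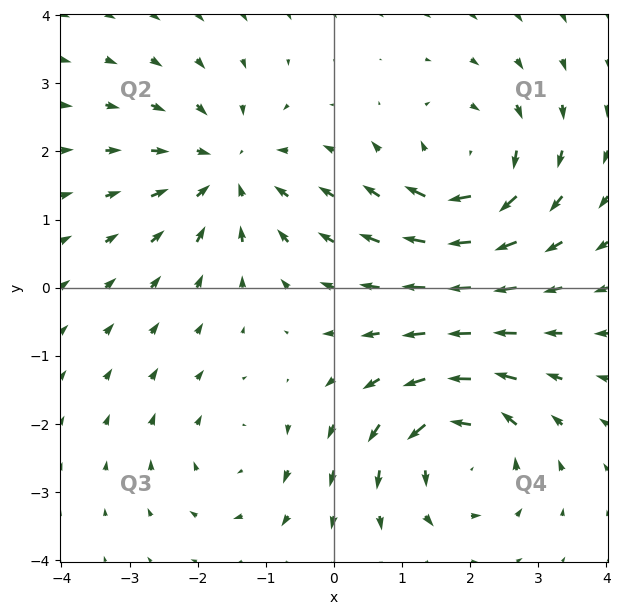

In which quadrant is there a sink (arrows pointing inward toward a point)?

The sink sits at approximately (-1.6, 1.7), which lies in quadrant Q2. The divergence there is about -4, negative as expected for a sink.

Q2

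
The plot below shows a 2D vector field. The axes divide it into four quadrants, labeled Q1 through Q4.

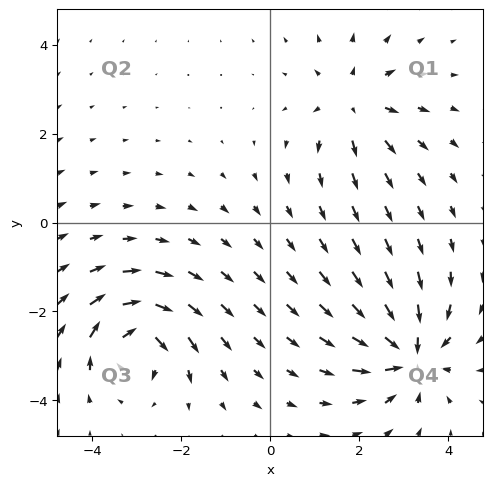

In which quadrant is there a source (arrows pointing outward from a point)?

Q1

The source sits at approximately (1.9, 2.7), which lies in quadrant Q1. The divergence there is about +3, positive as expected for a source.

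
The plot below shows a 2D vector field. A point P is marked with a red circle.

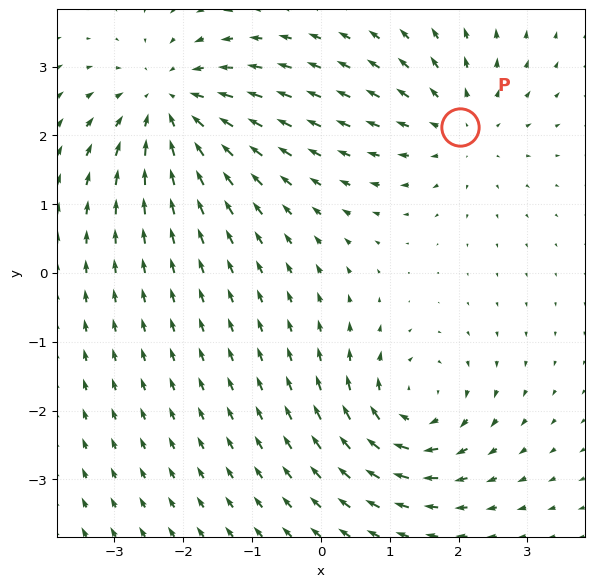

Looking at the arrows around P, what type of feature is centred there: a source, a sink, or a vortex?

source

At P (2.0, 2.1) the arrows spread outward. Divergence about +3, curl ≈0 — positive divergence with near-zero curl is a source.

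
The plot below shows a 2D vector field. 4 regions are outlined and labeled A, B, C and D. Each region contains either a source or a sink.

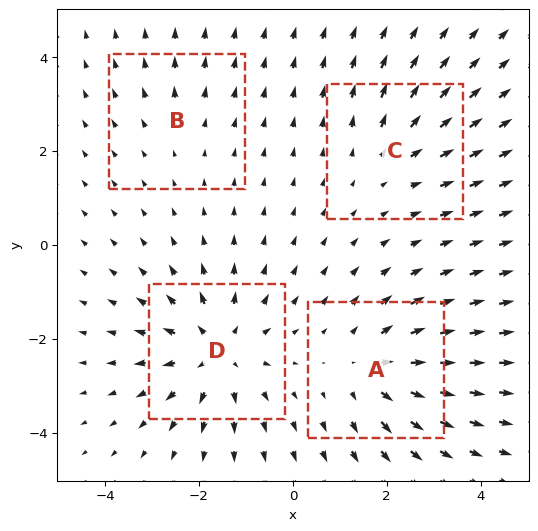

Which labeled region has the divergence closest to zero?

Divergence at each region's feature centre — A: about +5, B: about +2, C: about +3, D: about +6. Region B is closest to zero.

B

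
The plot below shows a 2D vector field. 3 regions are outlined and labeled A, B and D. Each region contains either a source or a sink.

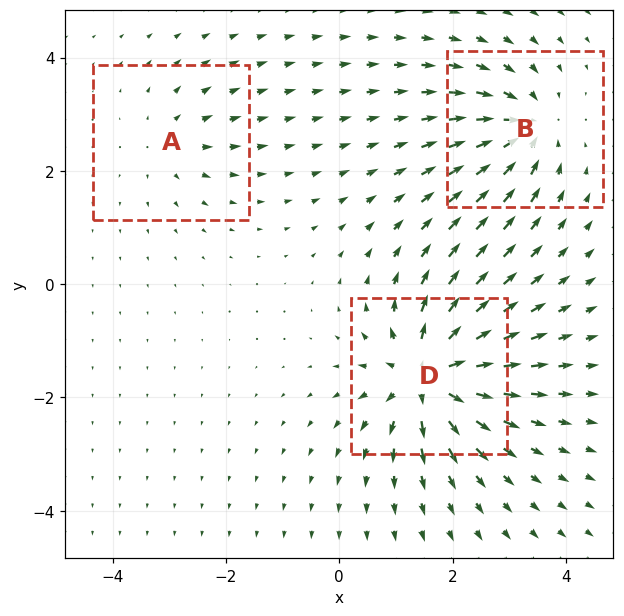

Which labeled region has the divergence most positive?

D

Divergence at each region's feature centre — A: about +2, B: about -4, D: about +6. Region D is most positive.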